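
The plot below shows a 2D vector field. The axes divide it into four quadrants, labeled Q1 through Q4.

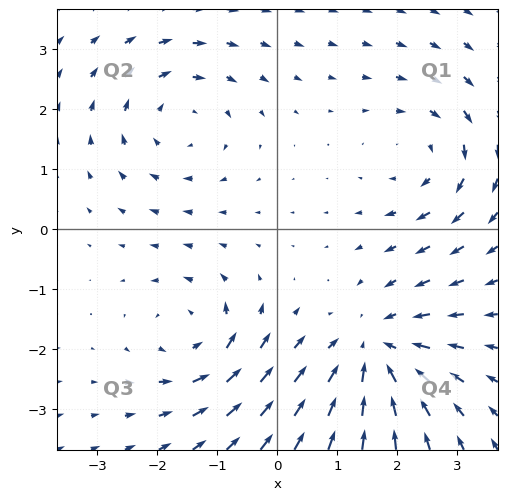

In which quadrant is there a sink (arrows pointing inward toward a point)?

The sink sits at approximately (1.6, -2.0), which lies in quadrant Q4. The divergence there is about -4, negative as expected for a sink.

Q4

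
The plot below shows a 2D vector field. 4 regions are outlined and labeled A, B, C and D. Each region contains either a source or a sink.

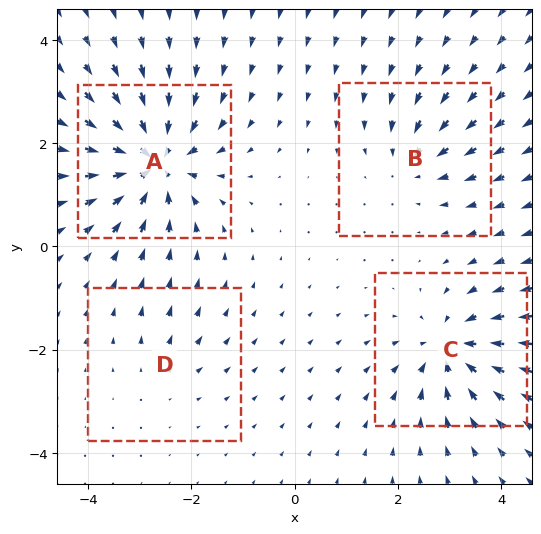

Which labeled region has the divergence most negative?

A

Divergence at each region's feature centre — A: about -8, B: about -4, C: about -6, D: about +2. Region A is most negative.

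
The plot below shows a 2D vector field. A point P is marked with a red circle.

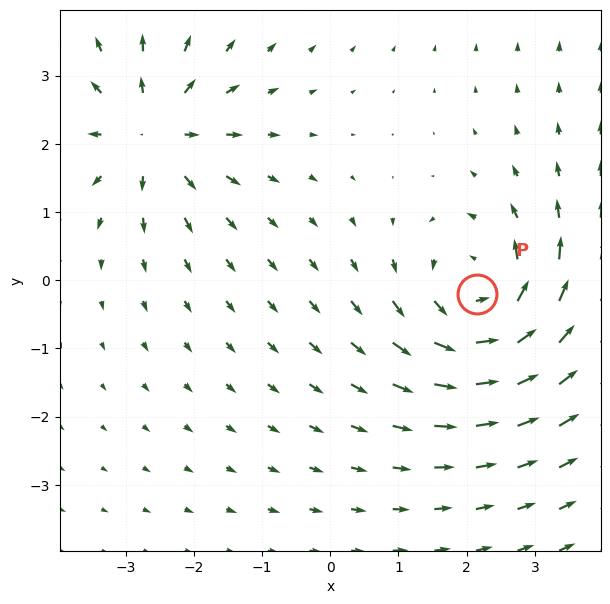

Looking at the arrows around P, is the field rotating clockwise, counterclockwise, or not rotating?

counterclockwise

Near P at (2.2, -0.2) the arrows circulate counterclockwise. The curl (z-component) there is about +4; positive curl means counterclockwise rotation.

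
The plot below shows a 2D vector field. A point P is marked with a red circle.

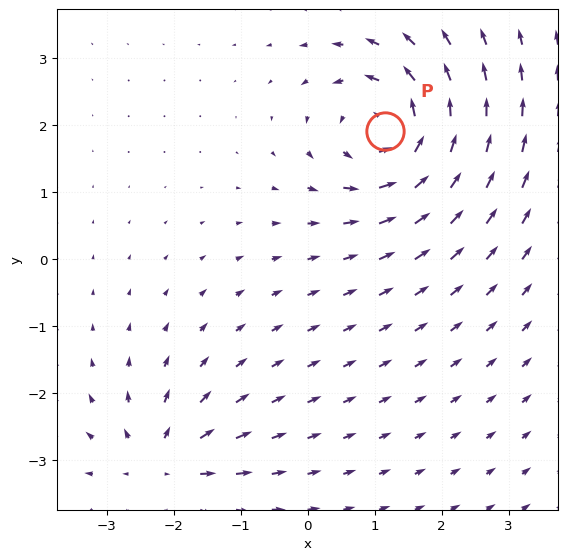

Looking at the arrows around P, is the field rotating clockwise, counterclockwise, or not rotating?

Near P at (1.2, 1.9) the arrows circulate counterclockwise. The curl (z-component) there is about +6; positive curl means counterclockwise rotation.

counterclockwise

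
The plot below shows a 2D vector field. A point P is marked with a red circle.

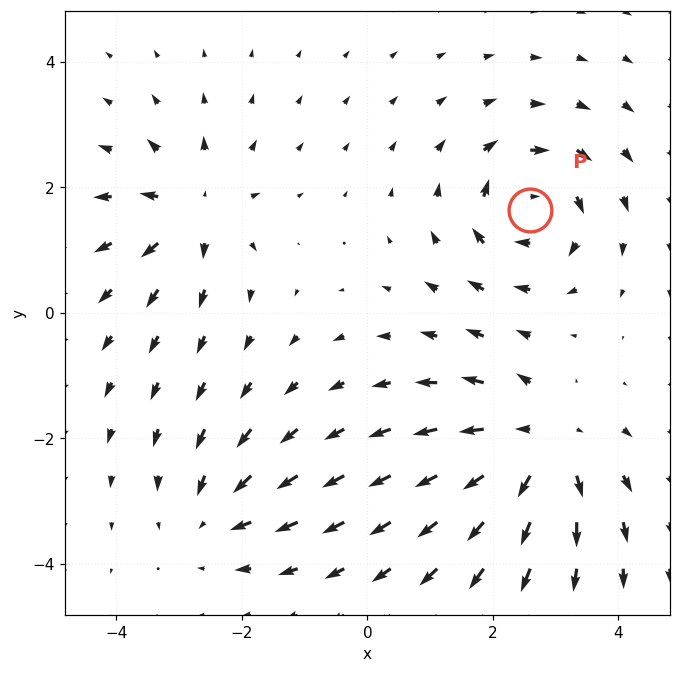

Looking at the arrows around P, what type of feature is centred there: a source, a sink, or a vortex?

vortex

At P (2.6, 1.6) the arrows circulate clockwise. Divergence ≈0, curl about -6 — near-zero divergence with nonzero curl is a vortex.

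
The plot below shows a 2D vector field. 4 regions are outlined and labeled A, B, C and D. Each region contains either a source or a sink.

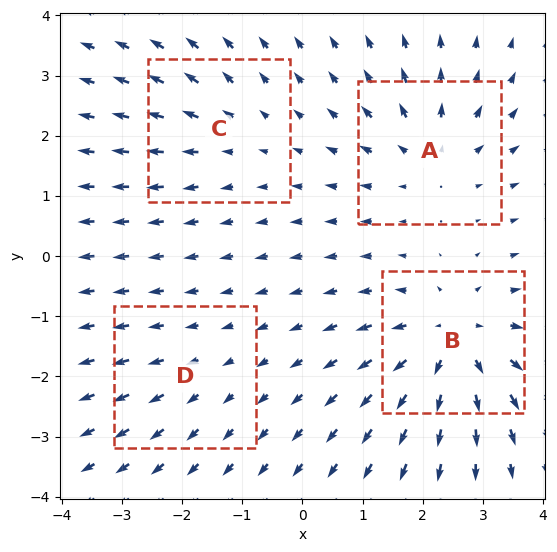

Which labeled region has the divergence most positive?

Divergence at each region's feature centre — A: about +5, B: about +7, C: about +3, D: about +2. Region B is most positive.

B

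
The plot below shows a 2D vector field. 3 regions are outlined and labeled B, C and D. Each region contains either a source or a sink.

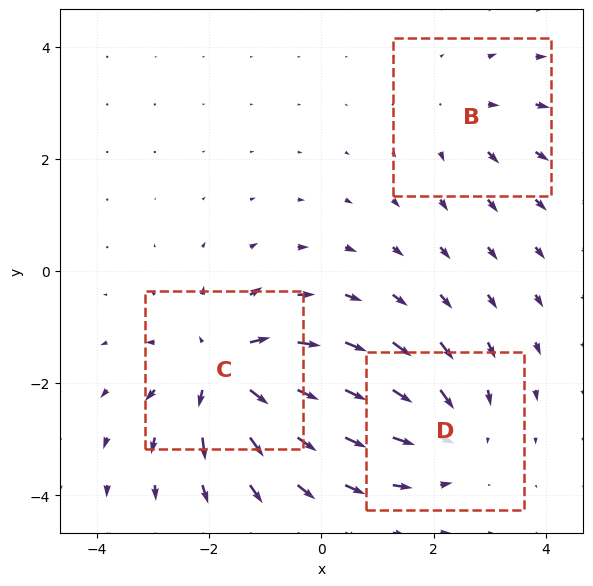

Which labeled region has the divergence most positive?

C

Divergence at each region's feature centre — B: about +2, C: about +6, D: about -4. Region C is most positive.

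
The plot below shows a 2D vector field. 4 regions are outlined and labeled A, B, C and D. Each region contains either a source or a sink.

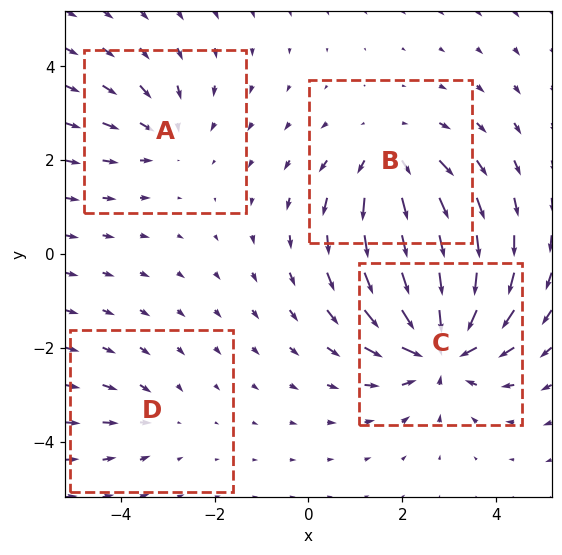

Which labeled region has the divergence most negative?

Divergence at each region's feature centre — A: about -3, B: about +4, C: about -6, D: about -2. Region C is most negative.

C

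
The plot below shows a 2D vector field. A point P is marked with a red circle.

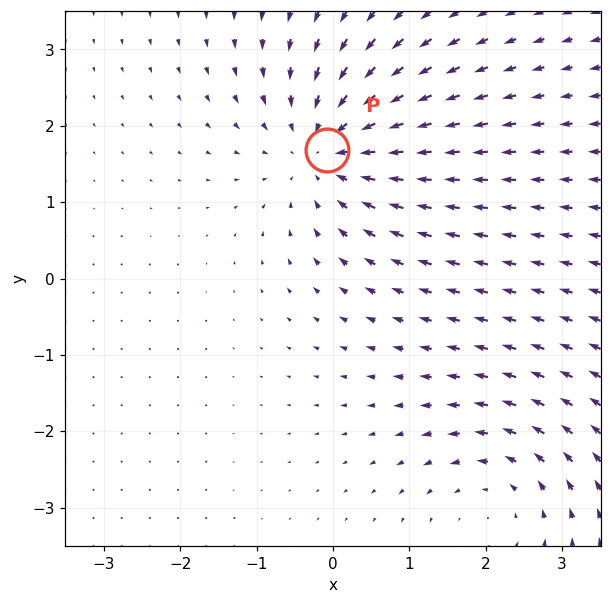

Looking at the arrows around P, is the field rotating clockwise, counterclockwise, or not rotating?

not rotating

Near P at (-0.1, 1.7) the arrows show no circulation. The curl there is ≈0.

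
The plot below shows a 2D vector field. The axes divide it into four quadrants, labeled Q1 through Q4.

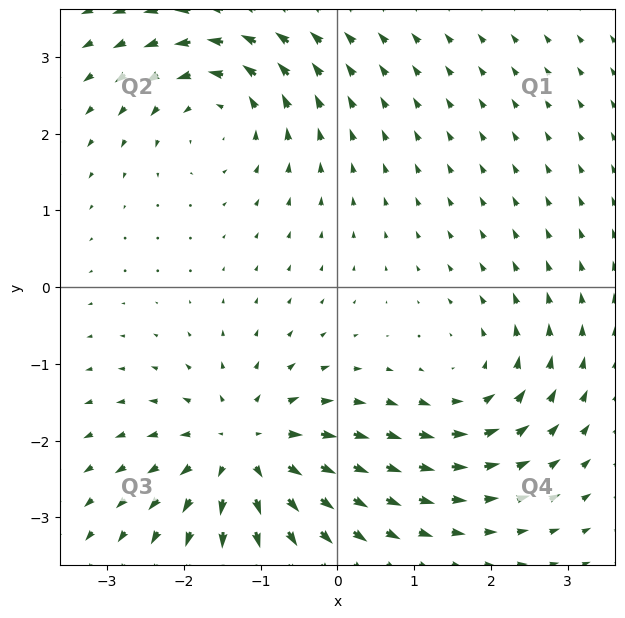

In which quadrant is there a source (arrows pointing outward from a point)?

The source sits at approximately (-1.2, -2.1), which lies in quadrant Q3. The divergence there is about +5, positive as expected for a source.

Q3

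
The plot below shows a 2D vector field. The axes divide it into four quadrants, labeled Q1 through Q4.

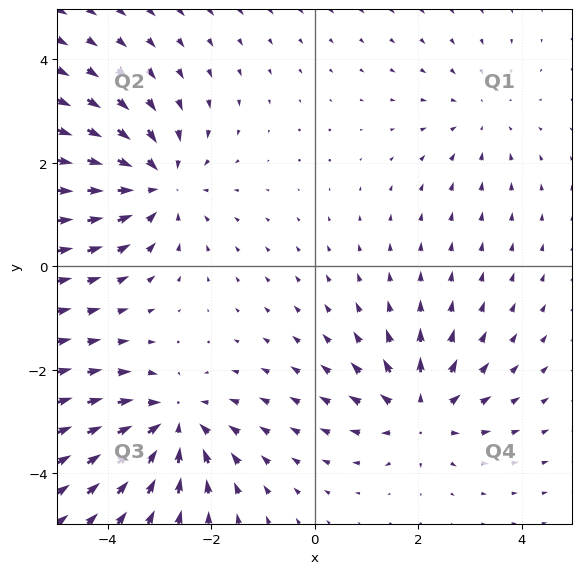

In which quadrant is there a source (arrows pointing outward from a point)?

Q4

The source sits at approximately (2.0, -2.8), which lies in quadrant Q4. The divergence there is about +5, positive as expected for a source.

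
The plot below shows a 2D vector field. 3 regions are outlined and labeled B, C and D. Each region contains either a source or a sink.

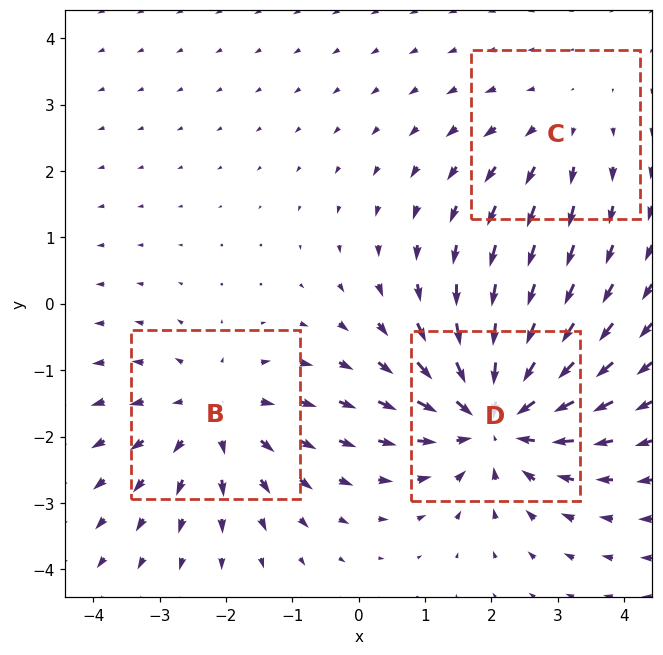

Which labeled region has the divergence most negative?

Divergence at each region's feature centre — B: about +3, C: about +2, D: about -5. Region D is most negative.

D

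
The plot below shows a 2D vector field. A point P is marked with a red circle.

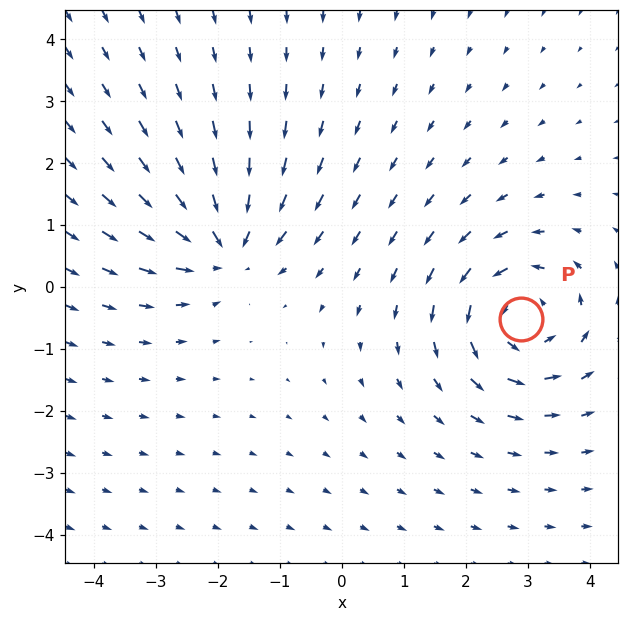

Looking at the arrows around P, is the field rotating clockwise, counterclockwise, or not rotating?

Near P at (2.9, -0.5) the arrows circulate counterclockwise. The curl (z-component) there is about +5; positive curl means counterclockwise rotation.

counterclockwise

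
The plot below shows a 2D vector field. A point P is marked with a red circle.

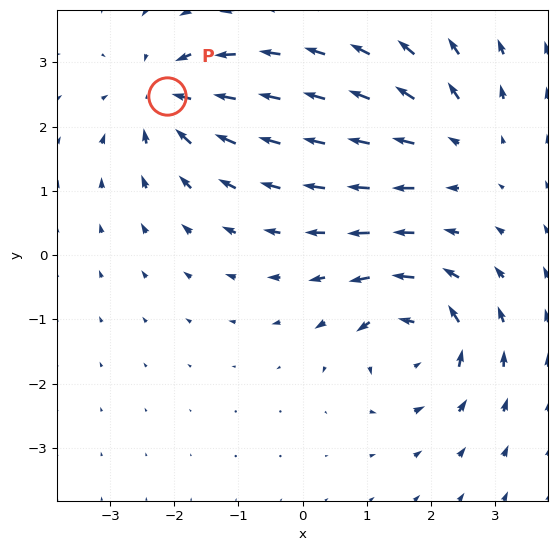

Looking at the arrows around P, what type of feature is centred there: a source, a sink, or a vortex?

At P (-2.1, 2.5) the arrows converge inward. Divergence about -5, curl ≈0 — negative divergence with near-zero curl is a sink.

sink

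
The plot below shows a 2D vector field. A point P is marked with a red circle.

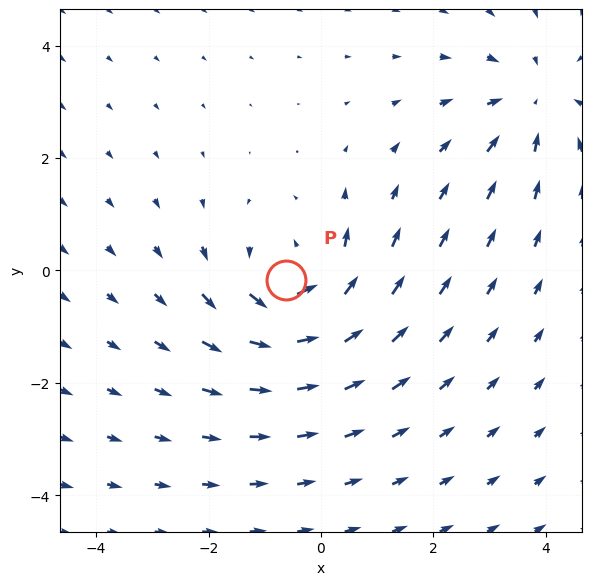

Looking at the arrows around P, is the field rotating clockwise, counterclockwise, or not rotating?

Near P at (-0.6, -0.2) the arrows circulate counterclockwise. The curl (z-component) there is about +3; positive curl means counterclockwise rotation.

counterclockwise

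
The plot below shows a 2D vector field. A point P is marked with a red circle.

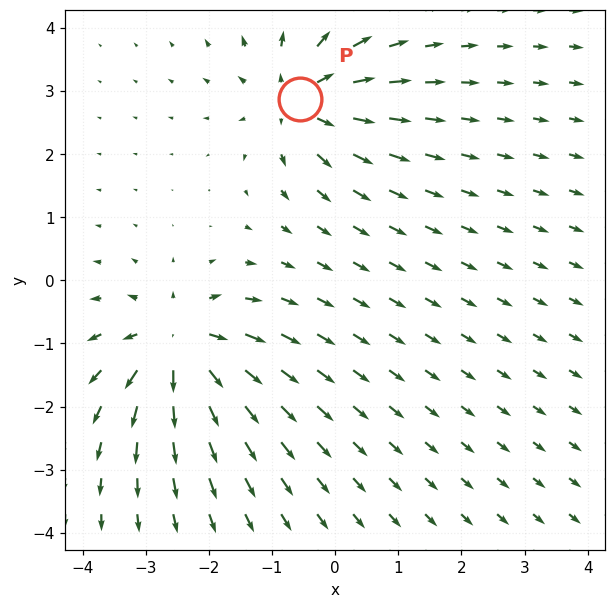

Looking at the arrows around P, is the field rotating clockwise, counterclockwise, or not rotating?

Near P at (-0.6, 2.9) the arrows show no circulation. The curl there is ≈0.

not rotating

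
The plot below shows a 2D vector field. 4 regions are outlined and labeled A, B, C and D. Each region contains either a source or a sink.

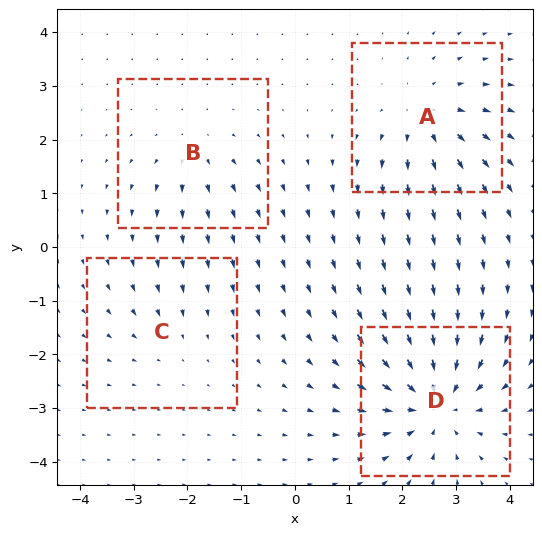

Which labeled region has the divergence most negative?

Divergence at each region's feature centre — A: about +5, B: about +3, C: about -2, D: about -7. Region D is most negative.

D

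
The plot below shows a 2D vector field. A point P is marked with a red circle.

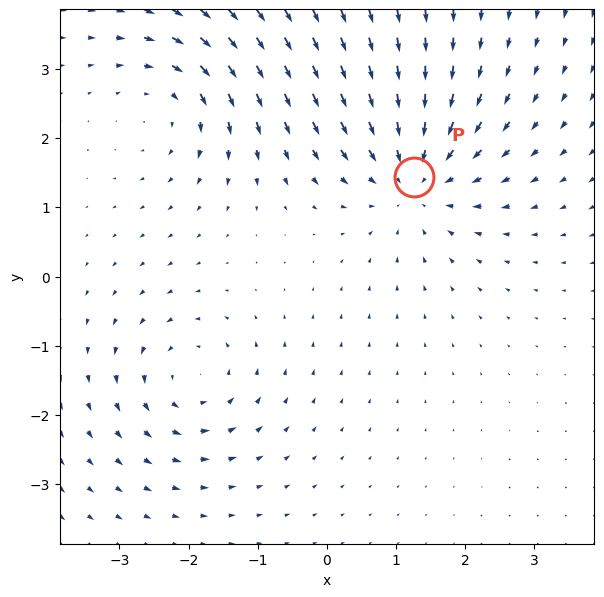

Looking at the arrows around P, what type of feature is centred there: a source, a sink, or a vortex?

sink

At P (1.3, 1.4) the arrows converge inward. Divergence about -4, curl ≈0 — negative divergence with near-zero curl is a sink.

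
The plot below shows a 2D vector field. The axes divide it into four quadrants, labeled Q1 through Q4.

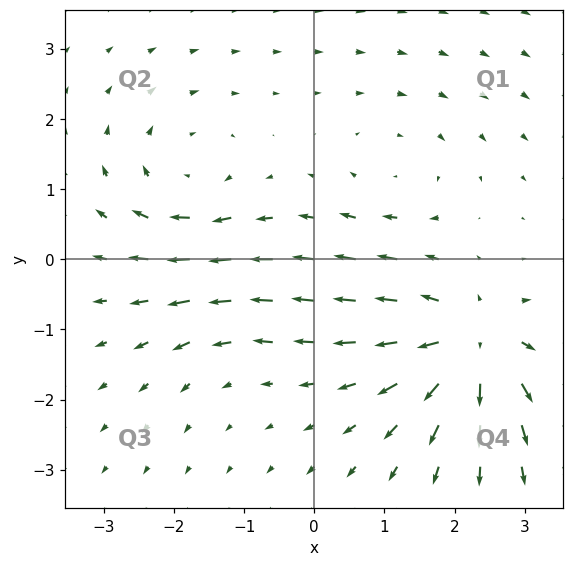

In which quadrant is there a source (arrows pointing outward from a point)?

Q4

The source sits at approximately (2.3, -1.2), which lies in quadrant Q4. The divergence there is about +7, positive as expected for a source.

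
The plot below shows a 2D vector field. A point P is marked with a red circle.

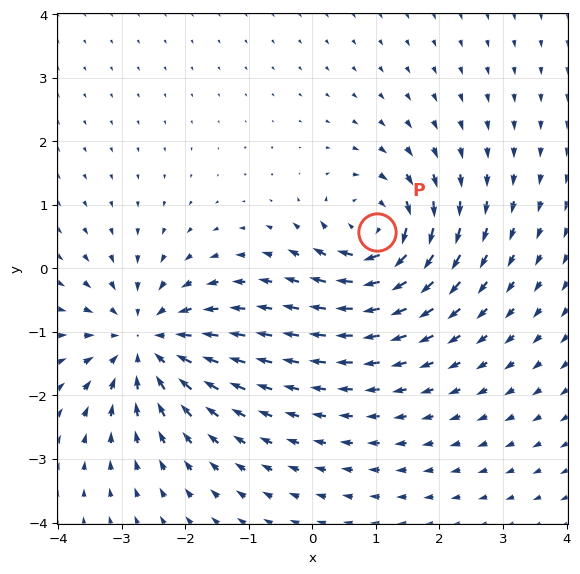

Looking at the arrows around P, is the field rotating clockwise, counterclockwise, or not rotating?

clockwise

Near P at (1.0, 0.6) the arrows circulate clockwise. The curl (z-component) there is about -6; negative curl means clockwise rotation.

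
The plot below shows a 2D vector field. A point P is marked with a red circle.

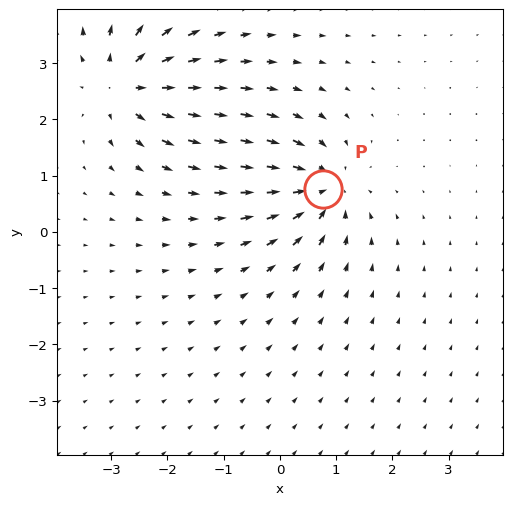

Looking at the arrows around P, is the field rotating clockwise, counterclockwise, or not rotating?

Near P at (0.8, 0.8) the arrows show no circulation. The curl there is ≈0.

not rotating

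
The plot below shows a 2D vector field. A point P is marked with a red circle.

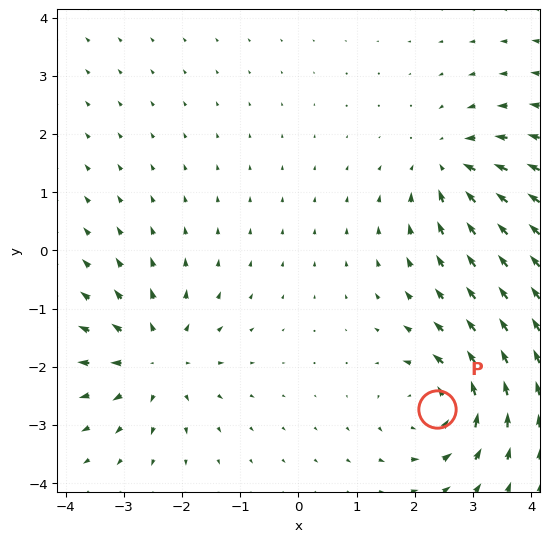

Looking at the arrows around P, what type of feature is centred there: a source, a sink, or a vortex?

At P (2.4, -2.7) the arrows circulate counterclockwise. Divergence ≈0, curl about +5 — near-zero divergence with nonzero curl is a vortex.

vortex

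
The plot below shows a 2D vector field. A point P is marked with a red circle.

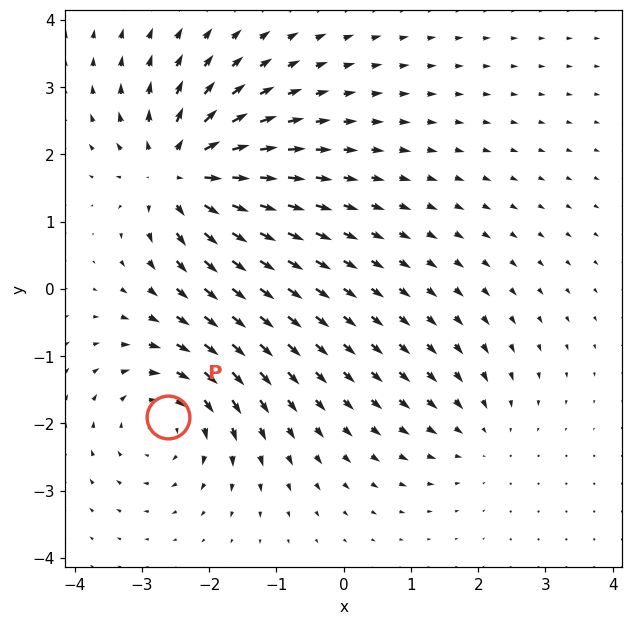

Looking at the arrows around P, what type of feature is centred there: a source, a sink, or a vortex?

At P (-2.6, -1.9) the arrows circulate clockwise. Divergence ≈0, curl about -4 — near-zero divergence with nonzero curl is a vortex.

vortex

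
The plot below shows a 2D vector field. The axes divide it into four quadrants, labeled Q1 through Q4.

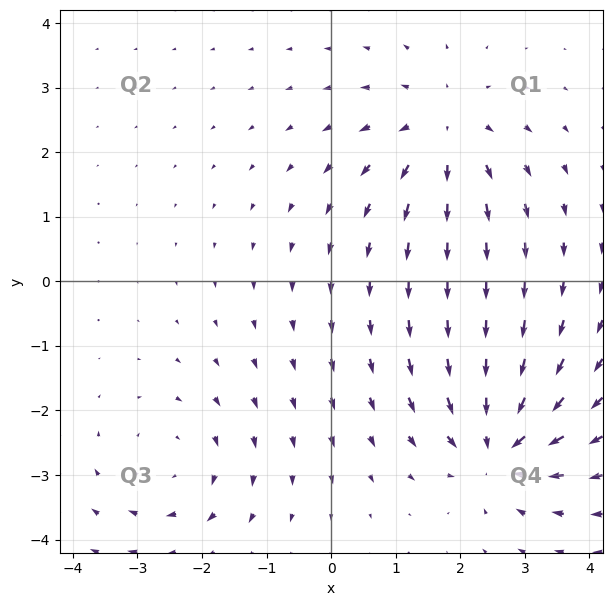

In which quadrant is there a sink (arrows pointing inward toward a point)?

Q4

The sink sits at approximately (2.6, -2.6), which lies in quadrant Q4. The divergence there is about -5, negative as expected for a sink.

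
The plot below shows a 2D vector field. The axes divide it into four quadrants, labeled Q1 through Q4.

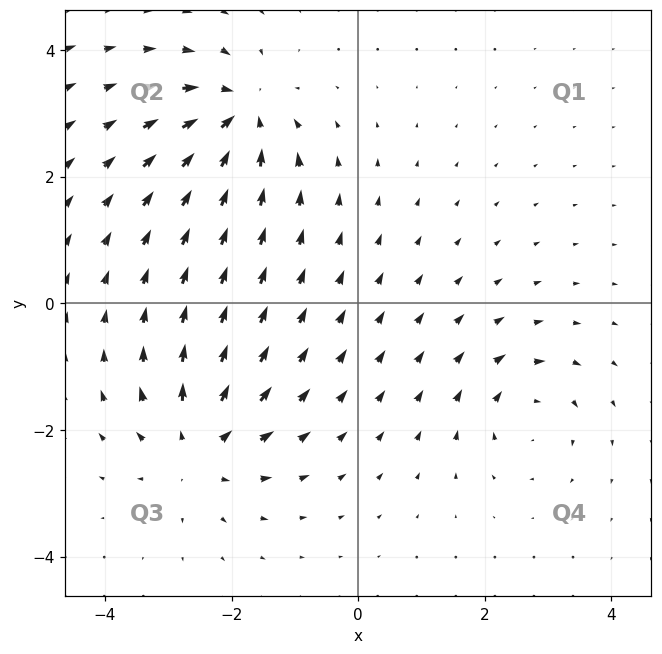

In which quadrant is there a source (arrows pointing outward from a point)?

Q3

The source sits at approximately (-2.5, -2.3), which lies in quadrant Q3. The divergence there is about +4, positive as expected for a source.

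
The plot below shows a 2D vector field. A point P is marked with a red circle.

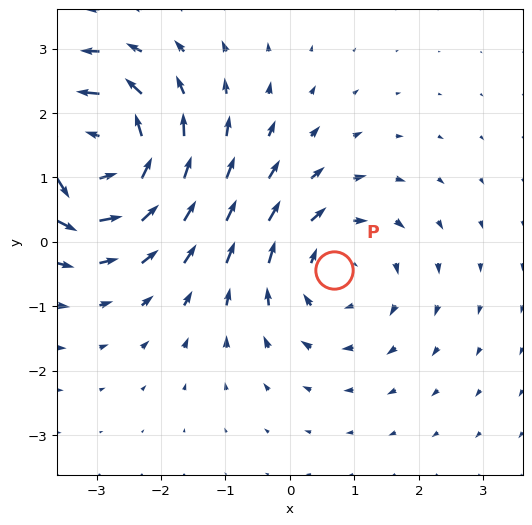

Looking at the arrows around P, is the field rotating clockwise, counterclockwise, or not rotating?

Near P at (0.7, -0.4) the arrows circulate clockwise. The curl (z-component) there is about -3; negative curl means clockwise rotation.

clockwise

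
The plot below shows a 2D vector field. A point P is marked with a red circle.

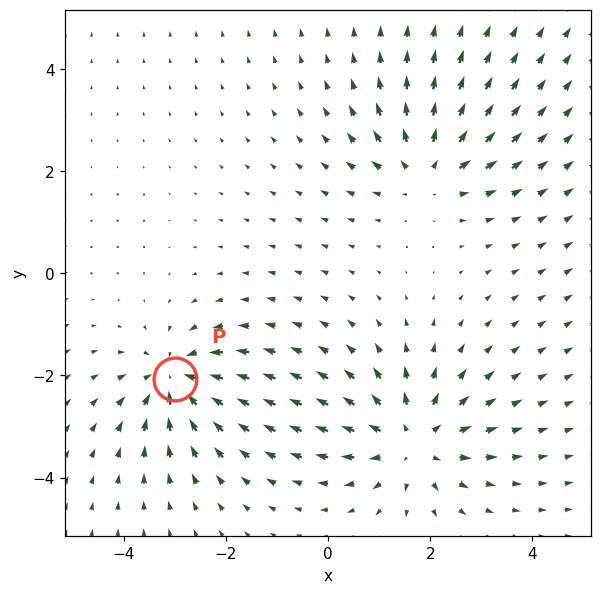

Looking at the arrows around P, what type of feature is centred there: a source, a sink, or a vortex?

sink

At P (-3.0, -2.1) the arrows converge inward. Divergence about -5, curl ≈0 — negative divergence with near-zero curl is a sink.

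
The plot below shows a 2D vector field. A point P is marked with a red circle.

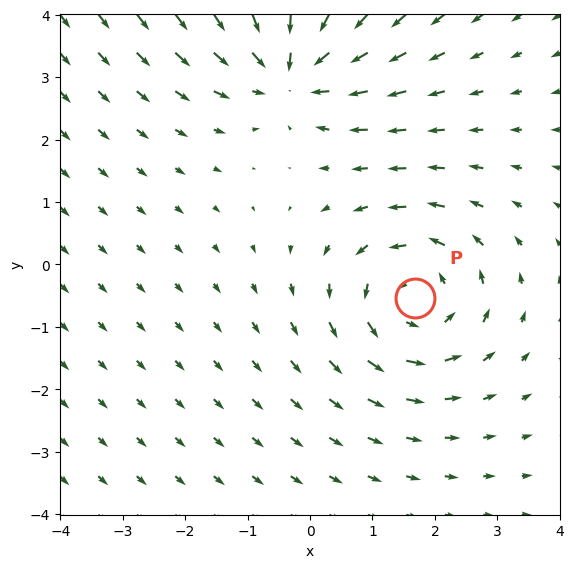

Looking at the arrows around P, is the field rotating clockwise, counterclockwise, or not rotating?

Near P at (1.7, -0.5) the arrows circulate counterclockwise. The curl (z-component) there is about +4; positive curl means counterclockwise rotation.

counterclockwise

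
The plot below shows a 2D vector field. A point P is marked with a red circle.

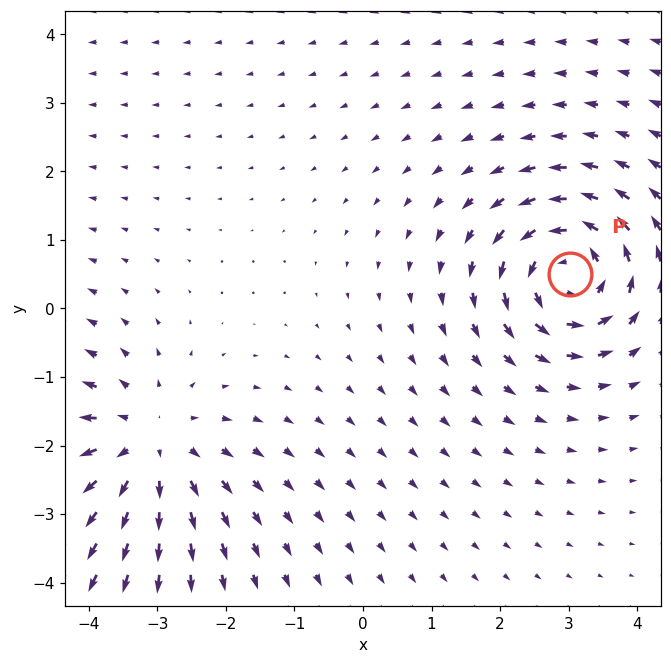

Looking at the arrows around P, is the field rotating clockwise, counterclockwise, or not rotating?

Near P at (3.0, 0.5) the arrows circulate counterclockwise. The curl (z-component) there is about +3; positive curl means counterclockwise rotation.

counterclockwise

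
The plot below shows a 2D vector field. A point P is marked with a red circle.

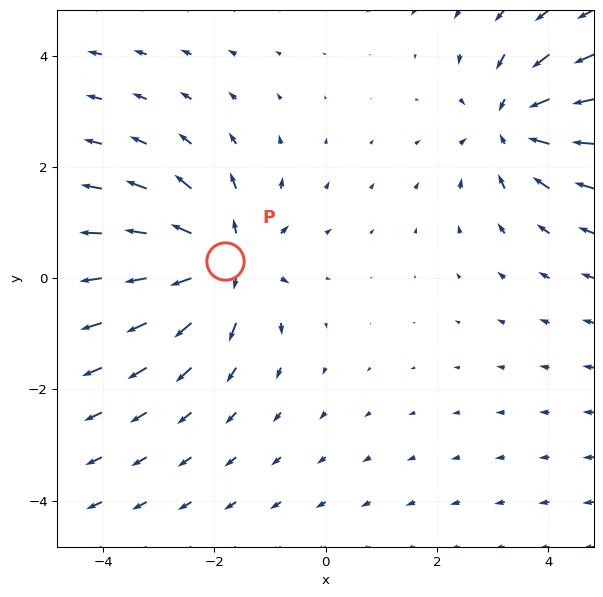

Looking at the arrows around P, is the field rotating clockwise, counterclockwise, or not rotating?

Near P at (-1.8, 0.3) the arrows show no circulation. The curl there is ≈0.

not rotating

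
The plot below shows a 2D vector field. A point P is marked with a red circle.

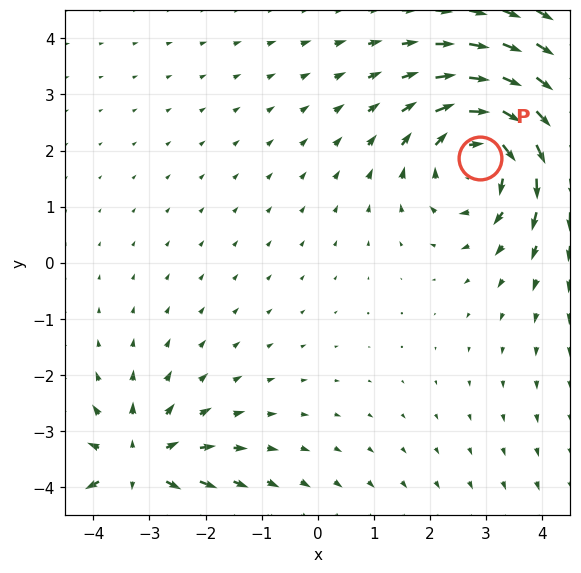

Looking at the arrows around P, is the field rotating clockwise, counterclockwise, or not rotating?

clockwise

Near P at (2.9, 1.9) the arrows circulate clockwise. The curl (z-component) there is about -4; negative curl means clockwise rotation.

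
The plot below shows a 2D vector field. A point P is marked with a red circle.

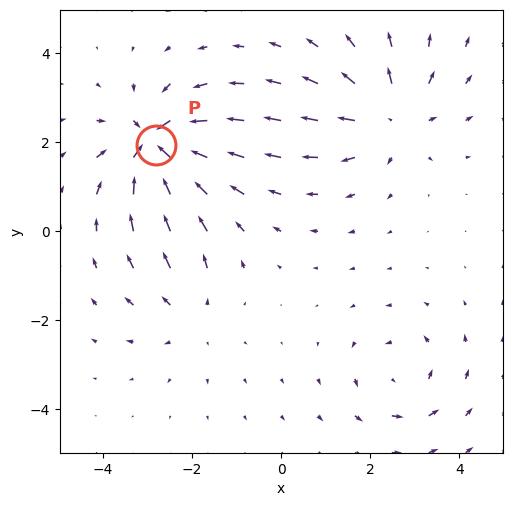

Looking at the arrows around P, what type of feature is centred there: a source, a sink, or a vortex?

sink

At P (-2.8, 1.9) the arrows converge inward. Divergence about -7, curl ≈0 — negative divergence with near-zero curl is a sink.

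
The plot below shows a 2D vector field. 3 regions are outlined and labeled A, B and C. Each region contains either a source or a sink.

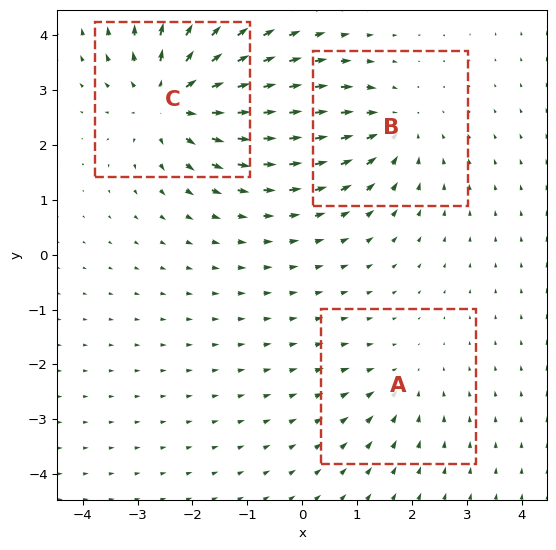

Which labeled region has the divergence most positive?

C

Divergence at each region's feature centre — A: about -2, B: about -3, C: about +5. Region C is most positive.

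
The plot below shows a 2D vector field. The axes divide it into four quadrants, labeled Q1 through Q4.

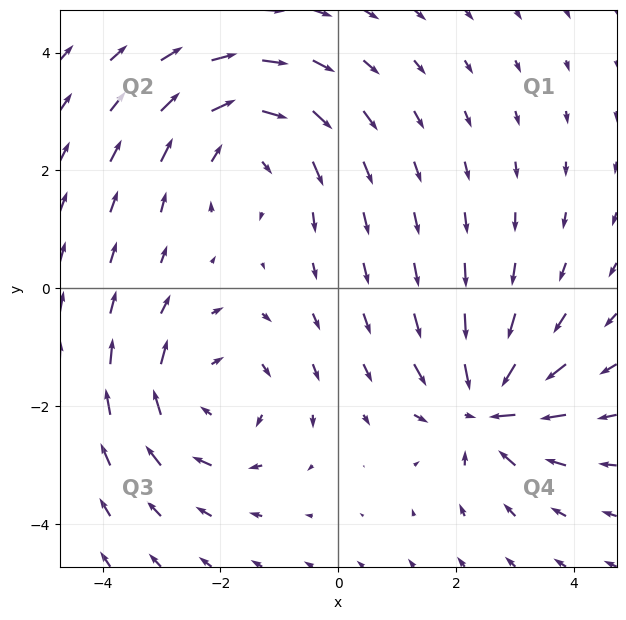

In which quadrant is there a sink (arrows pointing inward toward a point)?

Q4

The sink sits at approximately (2.5, -2.0), which lies in quadrant Q4. The divergence there is about -6, negative as expected for a sink.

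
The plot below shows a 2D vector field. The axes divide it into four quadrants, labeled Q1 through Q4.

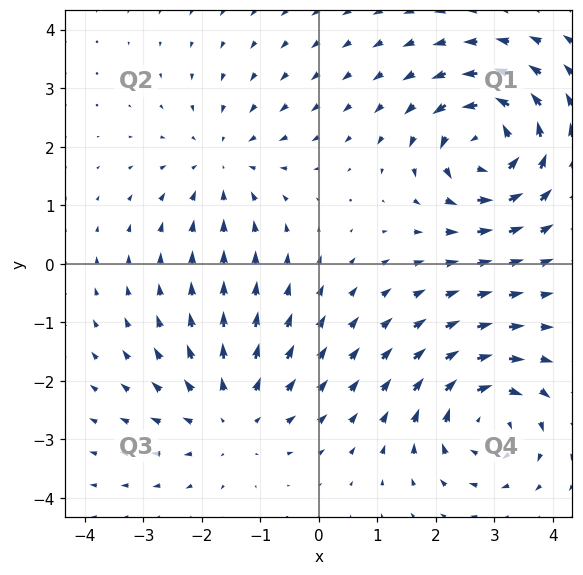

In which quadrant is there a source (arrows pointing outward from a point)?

The source sits at approximately (-1.5, -2.6), which lies in quadrant Q3. The divergence there is about +3, positive as expected for a source.

Q3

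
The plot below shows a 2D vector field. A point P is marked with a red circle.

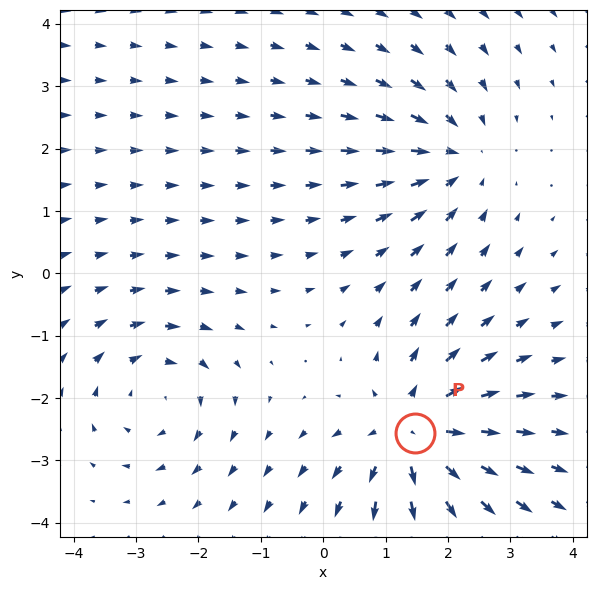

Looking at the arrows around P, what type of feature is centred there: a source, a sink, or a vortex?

source

At P (1.5, -2.6) the arrows spread outward. Divergence about +5, curl ≈0 — positive divergence with near-zero curl is a source.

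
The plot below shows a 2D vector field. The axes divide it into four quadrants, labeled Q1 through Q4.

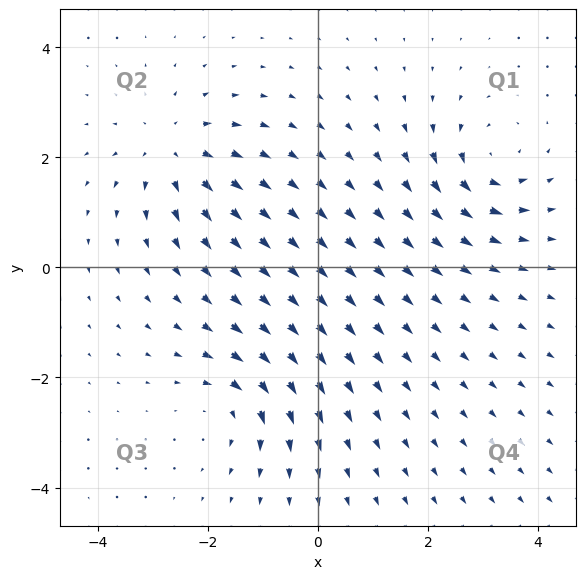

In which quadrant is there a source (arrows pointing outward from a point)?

The source sits at approximately (-2.6, 2.1), which lies in quadrant Q2. The divergence there is about +4, positive as expected for a source.

Q2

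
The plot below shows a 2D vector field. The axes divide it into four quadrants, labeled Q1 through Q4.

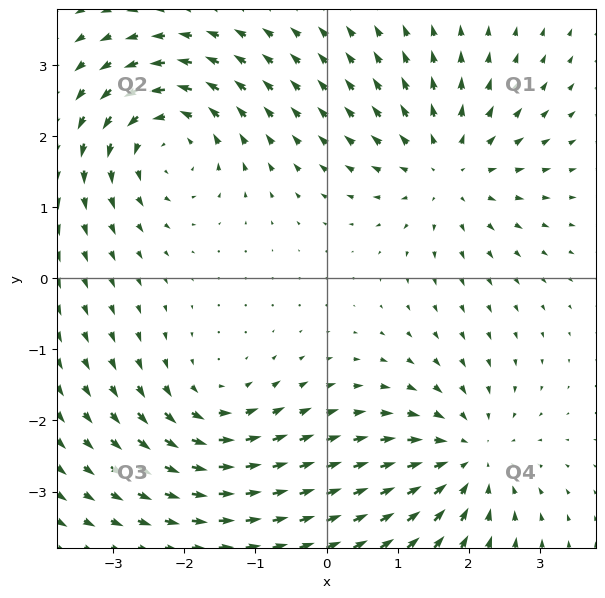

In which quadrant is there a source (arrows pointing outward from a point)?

Q1

The source sits at approximately (1.7, 1.5), which lies in quadrant Q1. The divergence there is about +5, positive as expected for a source.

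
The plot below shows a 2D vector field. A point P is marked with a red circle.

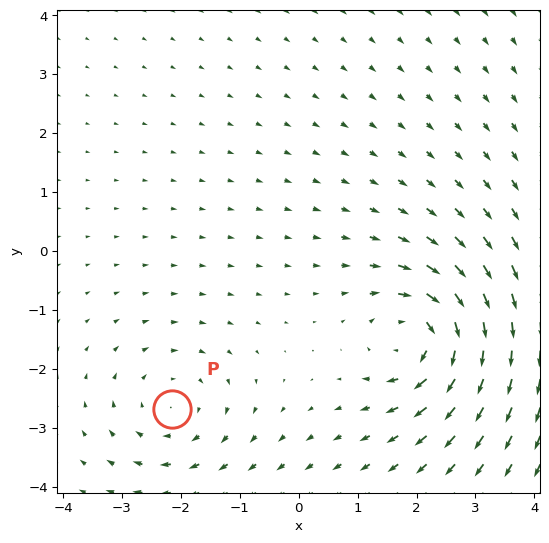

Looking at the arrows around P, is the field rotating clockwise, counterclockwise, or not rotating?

clockwise

Near P at (-2.1, -2.7) the arrows circulate clockwise. The curl (z-component) there is about -3; negative curl means clockwise rotation.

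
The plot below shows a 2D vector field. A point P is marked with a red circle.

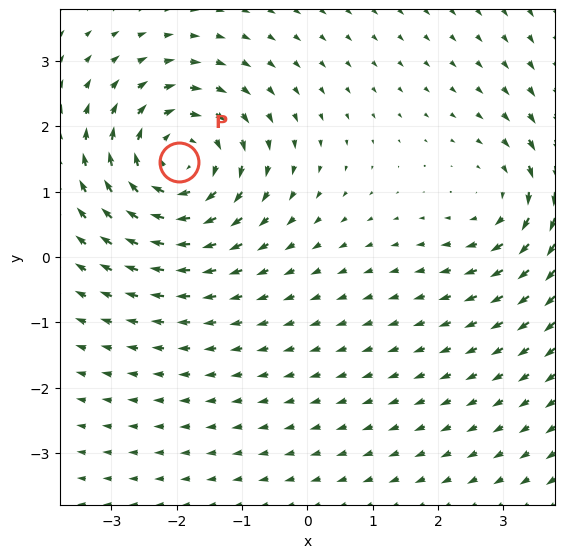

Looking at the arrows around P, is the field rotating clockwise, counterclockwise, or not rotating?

clockwise

Near P at (-2.0, 1.5) the arrows circulate clockwise. The curl (z-component) there is about -4; negative curl means clockwise rotation.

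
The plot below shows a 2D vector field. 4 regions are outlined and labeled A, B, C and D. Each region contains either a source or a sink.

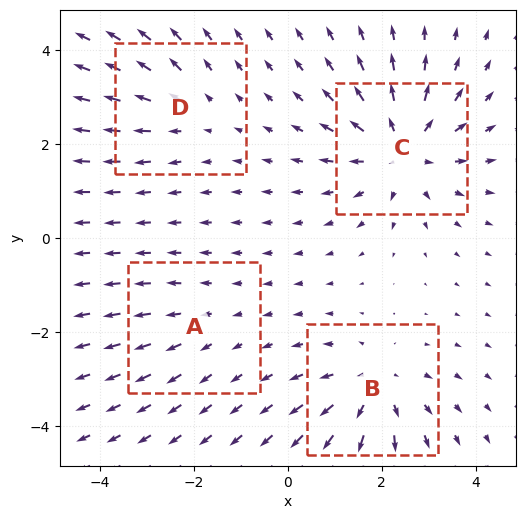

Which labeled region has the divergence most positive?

Divergence at each region's feature centre — A: about +2, B: about +5, C: about +6, D: about +3. Region C is most positive.

C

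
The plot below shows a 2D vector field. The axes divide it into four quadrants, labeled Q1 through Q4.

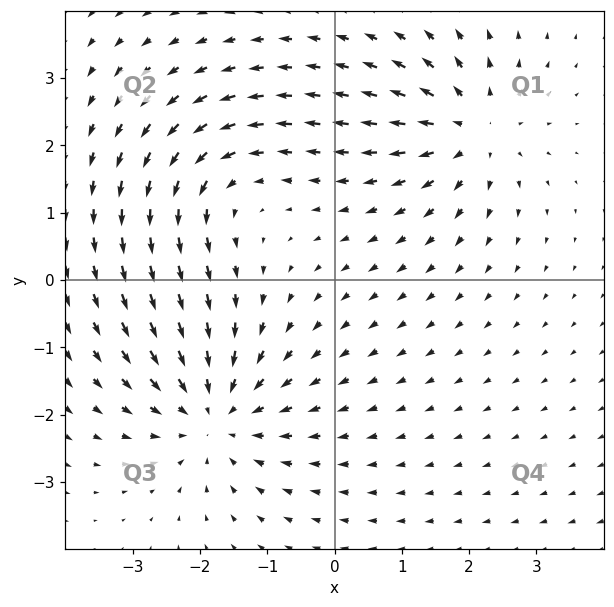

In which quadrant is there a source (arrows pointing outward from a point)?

Q1

The source sits at approximately (2.0, 2.2), which lies in quadrant Q1. The divergence there is about +3, positive as expected for a source.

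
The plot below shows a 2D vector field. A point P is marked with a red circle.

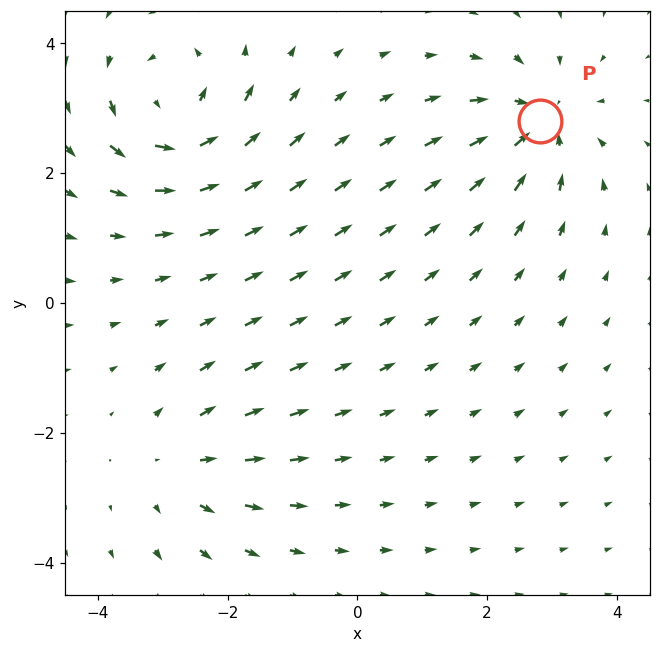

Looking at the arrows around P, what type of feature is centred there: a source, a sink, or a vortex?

sink

At P (2.8, 2.8) the arrows converge inward. Divergence about -5, curl ≈0 — negative divergence with near-zero curl is a sink.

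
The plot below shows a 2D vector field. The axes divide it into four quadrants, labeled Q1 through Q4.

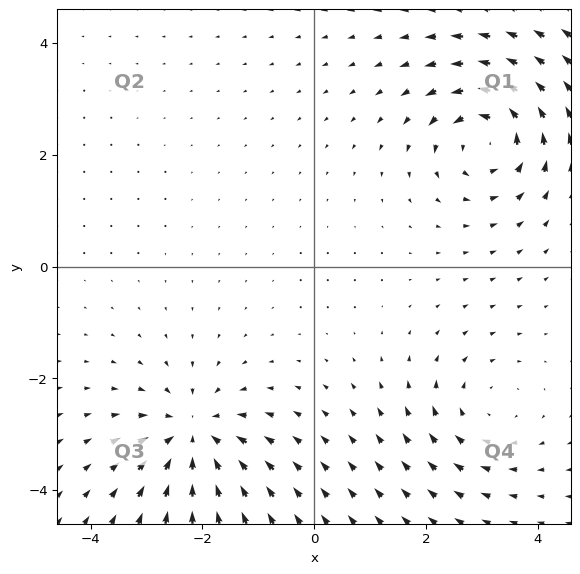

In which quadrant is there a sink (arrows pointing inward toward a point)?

Q3

The sink sits at approximately (-2.2, -3.0), which lies in quadrant Q3. The divergence there is about -5, negative as expected for a sink.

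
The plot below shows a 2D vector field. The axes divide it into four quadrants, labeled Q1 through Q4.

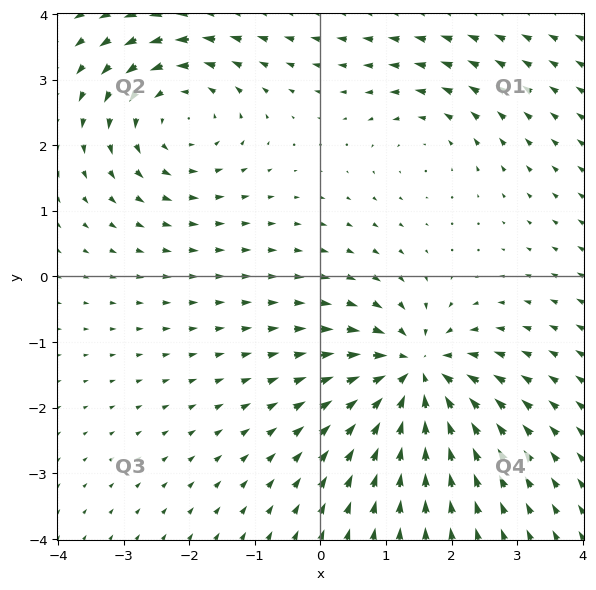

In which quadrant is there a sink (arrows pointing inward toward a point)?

Q4

The sink sits at approximately (1.5, -1.5), which lies in quadrant Q4. The divergence there is about -6, negative as expected for a sink.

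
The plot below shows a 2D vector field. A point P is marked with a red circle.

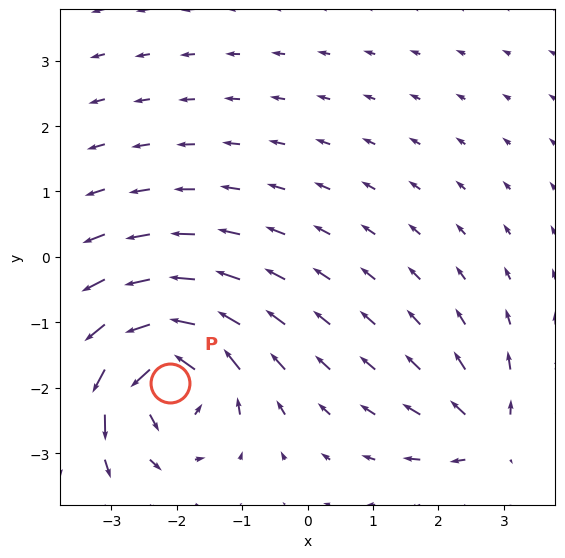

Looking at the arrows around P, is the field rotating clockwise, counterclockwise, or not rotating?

Near P at (-2.1, -1.9) the arrows circulate counterclockwise. The curl (z-component) there is about +6; positive curl means counterclockwise rotation.

counterclockwise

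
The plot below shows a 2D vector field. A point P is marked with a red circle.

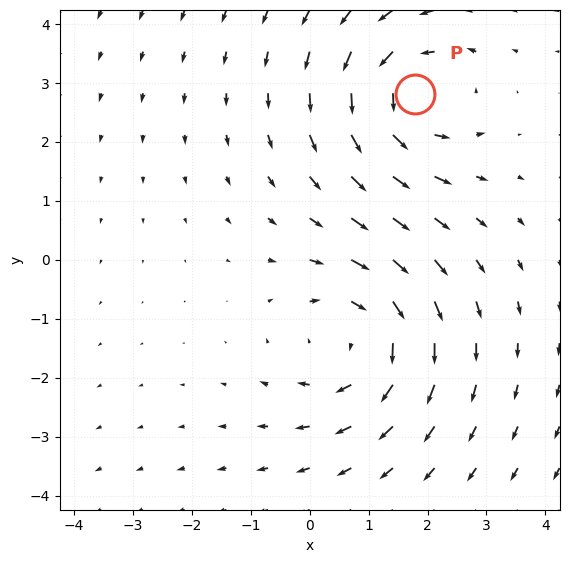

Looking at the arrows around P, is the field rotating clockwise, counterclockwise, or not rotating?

counterclockwise

Near P at (1.8, 2.8) the arrows circulate counterclockwise. The curl (z-component) there is about +4; positive curl means counterclockwise rotation.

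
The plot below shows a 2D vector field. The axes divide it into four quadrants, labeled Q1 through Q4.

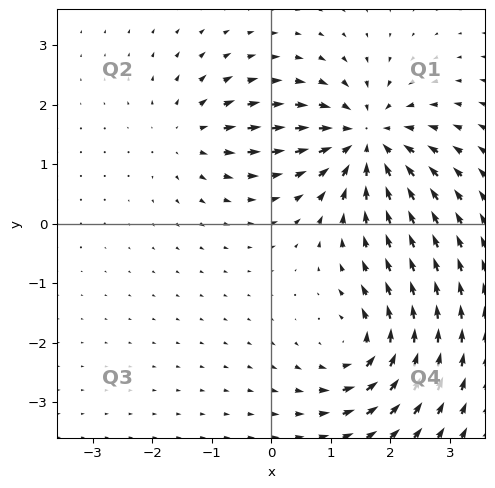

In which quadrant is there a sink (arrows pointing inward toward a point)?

The sink sits at approximately (1.6, 1.4), which lies in quadrant Q1. The divergence there is about -5, negative as expected for a sink.

Q1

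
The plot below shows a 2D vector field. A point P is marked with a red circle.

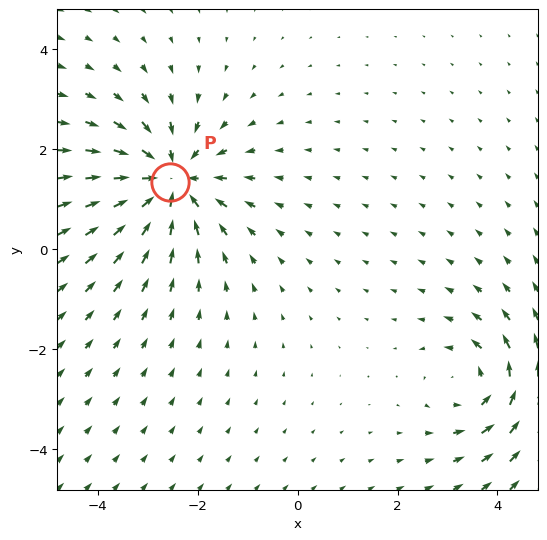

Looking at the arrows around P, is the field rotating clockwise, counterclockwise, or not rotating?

not rotating

Near P at (-2.6, 1.3) the arrows show no circulation. The curl there is ≈0.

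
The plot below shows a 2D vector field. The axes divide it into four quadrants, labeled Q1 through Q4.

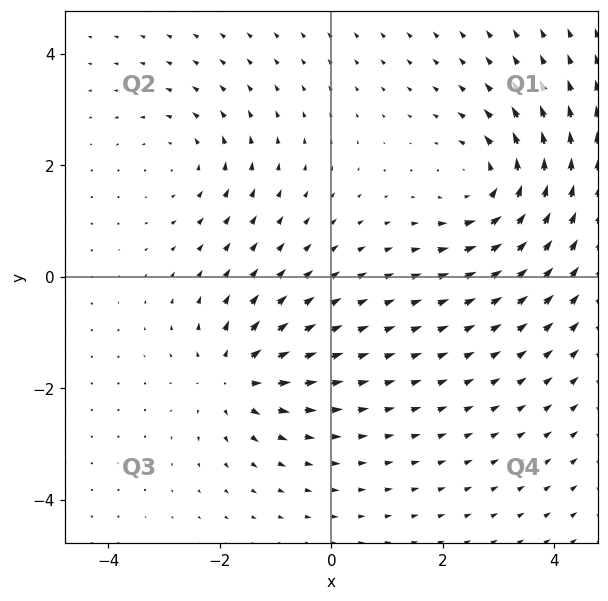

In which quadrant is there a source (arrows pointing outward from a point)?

Q3

The source sits at approximately (-1.7, -1.8), which lies in quadrant Q3. The divergence there is about +4, positive as expected for a source.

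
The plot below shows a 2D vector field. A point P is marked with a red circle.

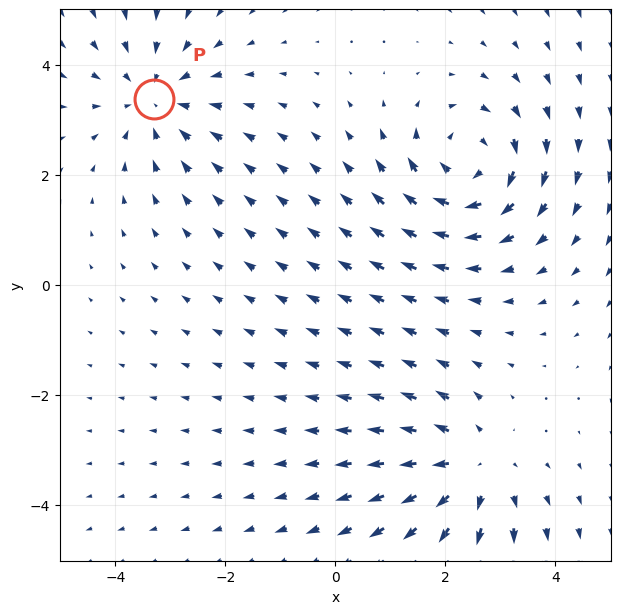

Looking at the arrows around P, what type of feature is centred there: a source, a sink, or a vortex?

At P (-3.3, 3.4) the arrows converge inward. Divergence about -3, curl ≈0 — negative divergence with near-zero curl is a sink.

sink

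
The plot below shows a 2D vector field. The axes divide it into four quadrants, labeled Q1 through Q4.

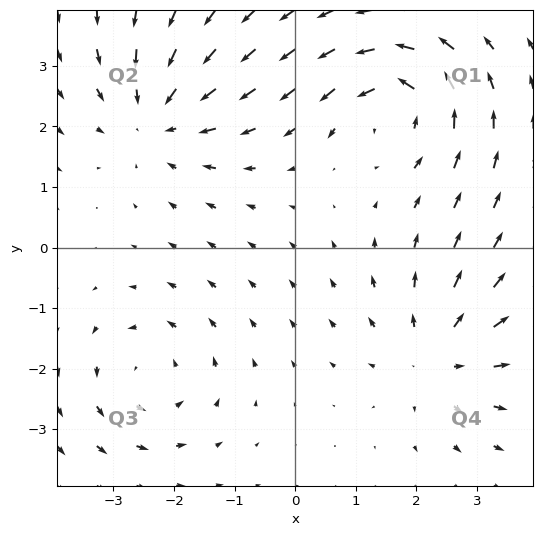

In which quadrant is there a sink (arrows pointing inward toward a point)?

Q2

The sink sits at approximately (-2.3, 2.2), which lies in quadrant Q2. The divergence there is about -4, negative as expected for a sink.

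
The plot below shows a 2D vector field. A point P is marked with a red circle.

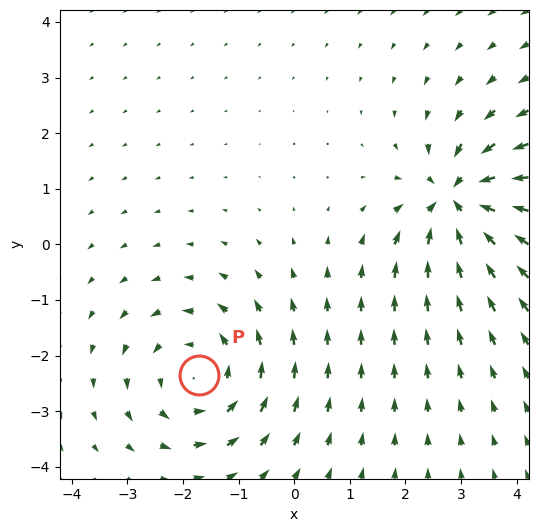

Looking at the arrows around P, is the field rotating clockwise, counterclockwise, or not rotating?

counterclockwise

Near P at (-1.7, -2.4) the arrows circulate counterclockwise. The curl (z-component) there is about +3; positive curl means counterclockwise rotation.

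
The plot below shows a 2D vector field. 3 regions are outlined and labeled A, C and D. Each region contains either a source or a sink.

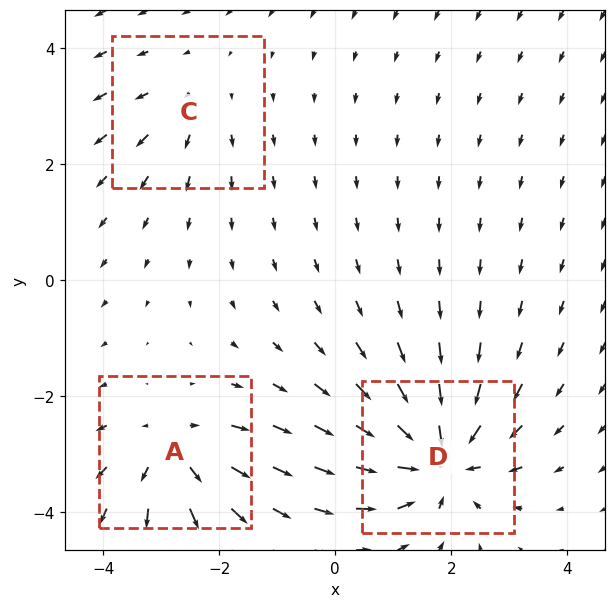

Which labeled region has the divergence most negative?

Divergence at each region's feature centre — A: about +4, C: about +2, D: about -6. Region D is most negative.

D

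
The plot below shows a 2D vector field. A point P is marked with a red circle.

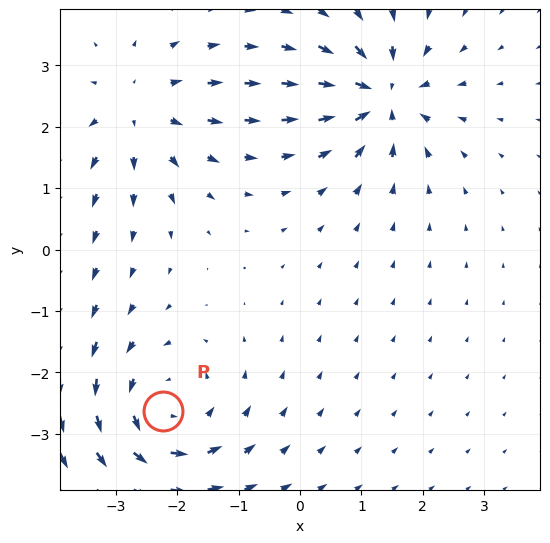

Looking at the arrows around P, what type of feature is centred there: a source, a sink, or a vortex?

vortex

At P (-2.2, -2.6) the arrows circulate counterclockwise. Divergence ≈0, curl about +4 — near-zero divergence with nonzero curl is a vortex.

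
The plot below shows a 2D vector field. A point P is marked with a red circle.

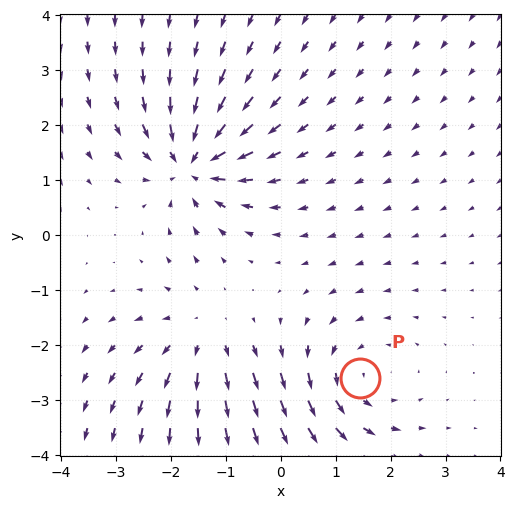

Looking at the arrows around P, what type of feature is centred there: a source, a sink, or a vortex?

vortex

At P (1.4, -2.6) the arrows circulate counterclockwise. Divergence ≈0, curl about +3 — near-zero divergence with nonzero curl is a vortex.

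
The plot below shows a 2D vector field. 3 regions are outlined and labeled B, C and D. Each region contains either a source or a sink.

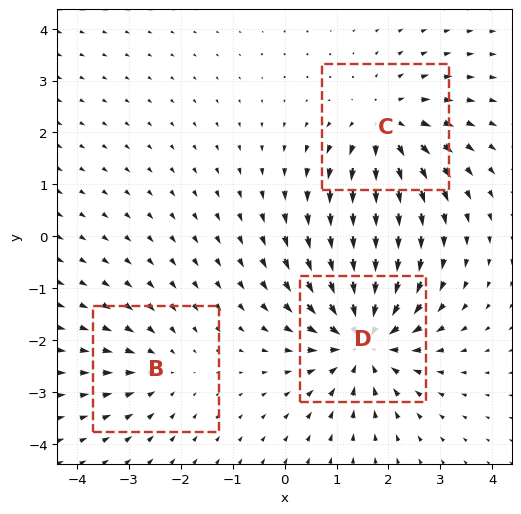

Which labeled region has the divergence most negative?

Divergence at each region's feature centre — B: about -2, C: about +3, D: about -5. Region D is most negative.

D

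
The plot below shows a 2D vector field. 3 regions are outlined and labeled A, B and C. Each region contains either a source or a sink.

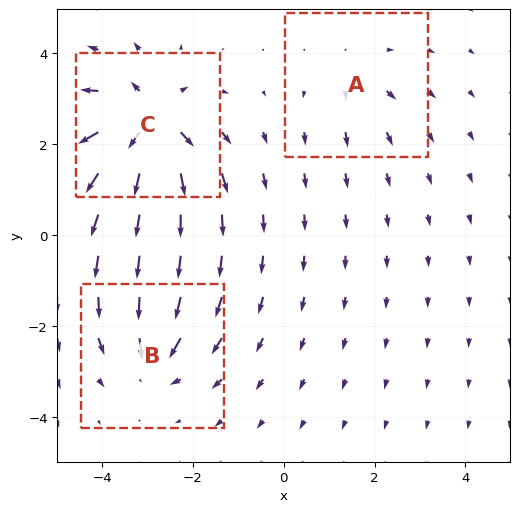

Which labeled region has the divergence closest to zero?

A

Divergence at each region's feature centre — A: about +2, B: about -4, C: about +6. Region A is closest to zero.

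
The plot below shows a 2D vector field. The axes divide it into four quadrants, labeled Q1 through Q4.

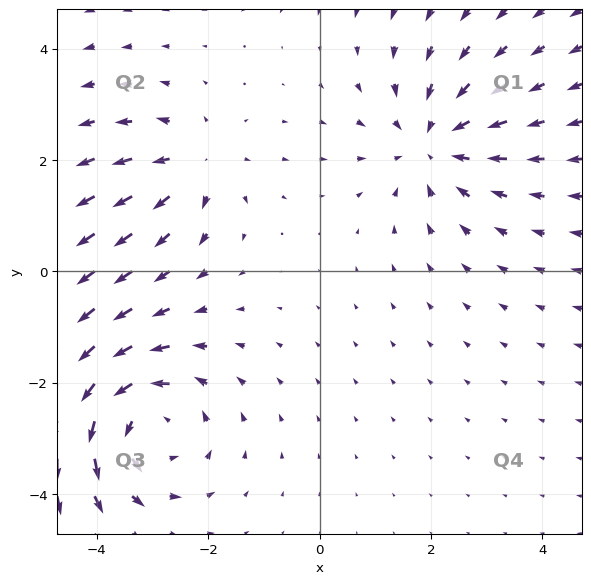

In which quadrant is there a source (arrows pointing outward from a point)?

Q2

The source sits at approximately (-2.2, 1.9), which lies in quadrant Q2. The divergence there is about +3, positive as expected for a source.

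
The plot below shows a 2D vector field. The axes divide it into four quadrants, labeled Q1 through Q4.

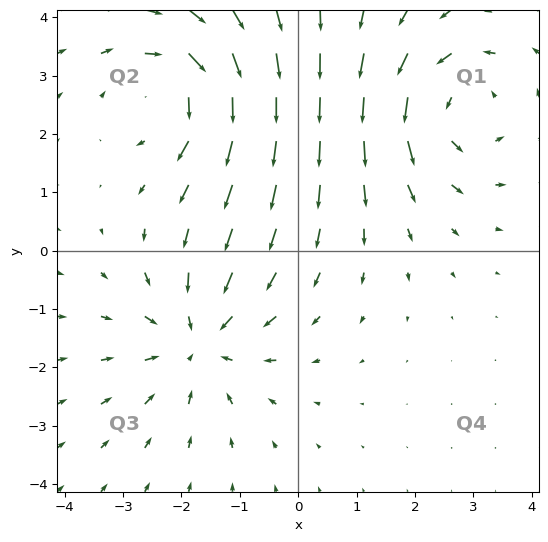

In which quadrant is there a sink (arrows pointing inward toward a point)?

Q3

The sink sits at approximately (-1.7, -1.5), which lies in quadrant Q3. The divergence there is about -4, negative as expected for a sink.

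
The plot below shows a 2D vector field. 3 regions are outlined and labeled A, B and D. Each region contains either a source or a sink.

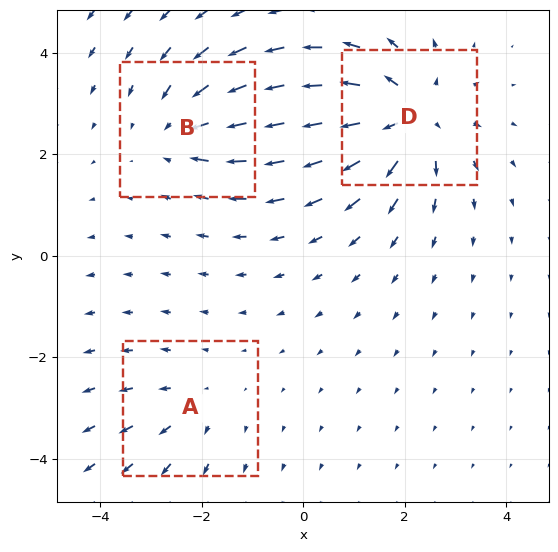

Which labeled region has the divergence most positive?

D

Divergence at each region's feature centre — A: about +2, B: about -3, D: about +4. Region D is most positive.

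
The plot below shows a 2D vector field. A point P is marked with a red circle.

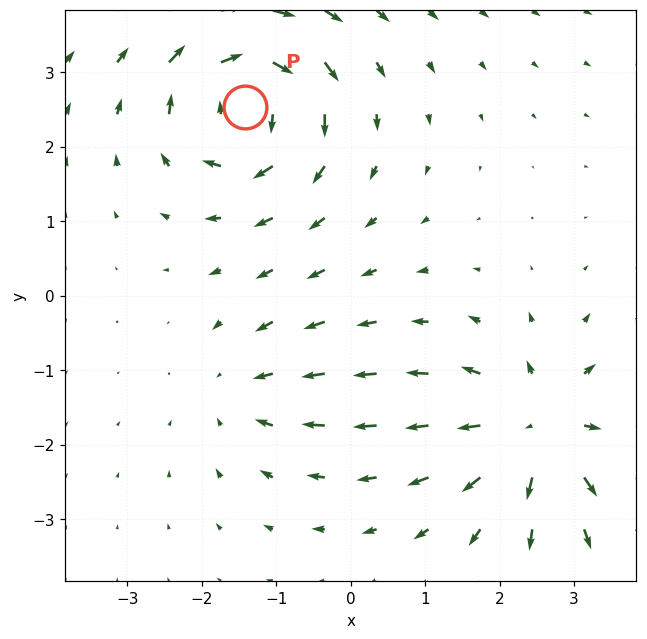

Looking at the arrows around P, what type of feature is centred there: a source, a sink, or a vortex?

At P (-1.4, 2.5) the arrows circulate clockwise. Divergence ≈0, curl about -7 — near-zero divergence with nonzero curl is a vortex.

vortex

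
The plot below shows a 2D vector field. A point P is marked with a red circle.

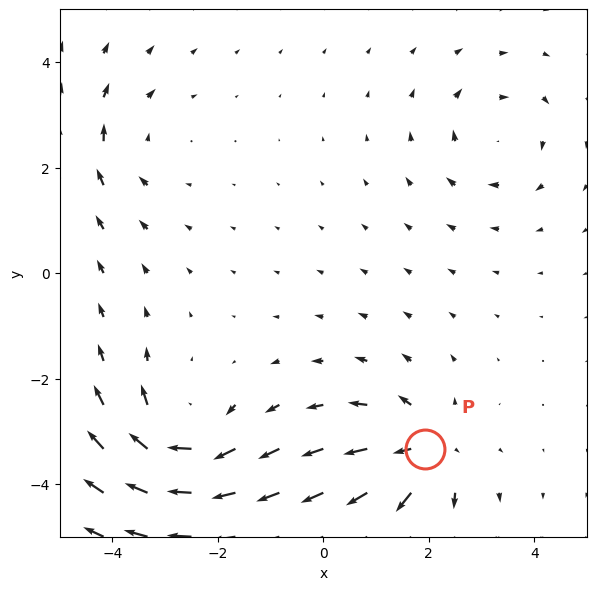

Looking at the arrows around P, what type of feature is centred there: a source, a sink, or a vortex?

source

At P (1.9, -3.3) the arrows spread outward. Divergence about +5, curl ≈0 — positive divergence with near-zero curl is a source.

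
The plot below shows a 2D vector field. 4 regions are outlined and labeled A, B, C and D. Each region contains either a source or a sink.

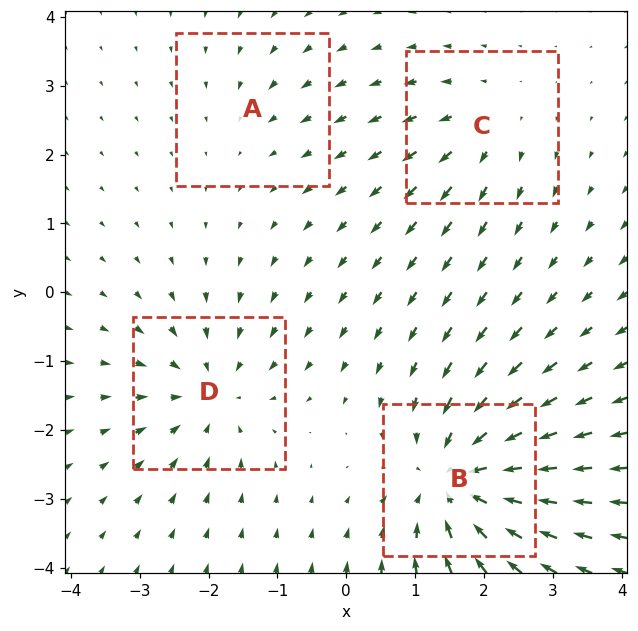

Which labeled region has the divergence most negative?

Divergence at each region's feature centre — A: about -2, B: about -8, C: about +4, D: about -5. Region B is most negative.

B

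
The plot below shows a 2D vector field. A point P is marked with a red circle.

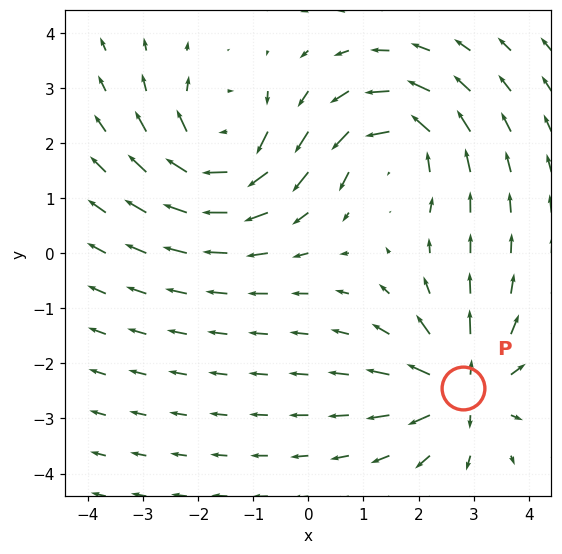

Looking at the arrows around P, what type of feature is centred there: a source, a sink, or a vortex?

At P (2.8, -2.5) the arrows spread outward. Divergence about +6, curl ≈0 — positive divergence with near-zero curl is a source.

source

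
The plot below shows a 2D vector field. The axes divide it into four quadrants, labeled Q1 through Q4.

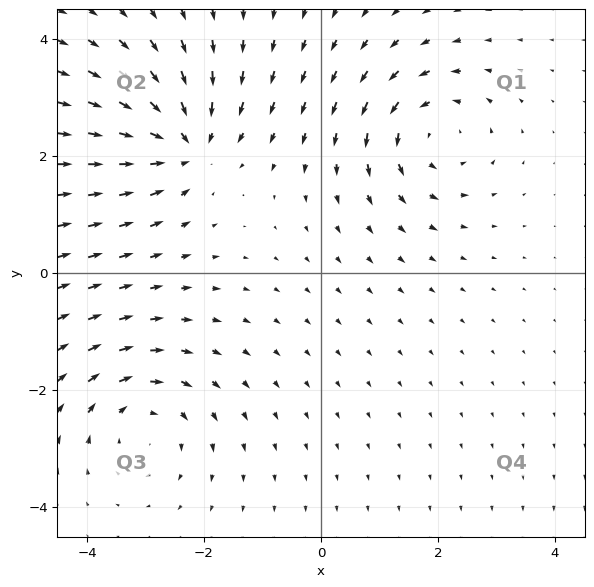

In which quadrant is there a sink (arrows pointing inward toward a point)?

The sink sits at approximately (-2.3, 2.2), which lies in quadrant Q2. The divergence there is about -6, negative as expected for a sink.

Q2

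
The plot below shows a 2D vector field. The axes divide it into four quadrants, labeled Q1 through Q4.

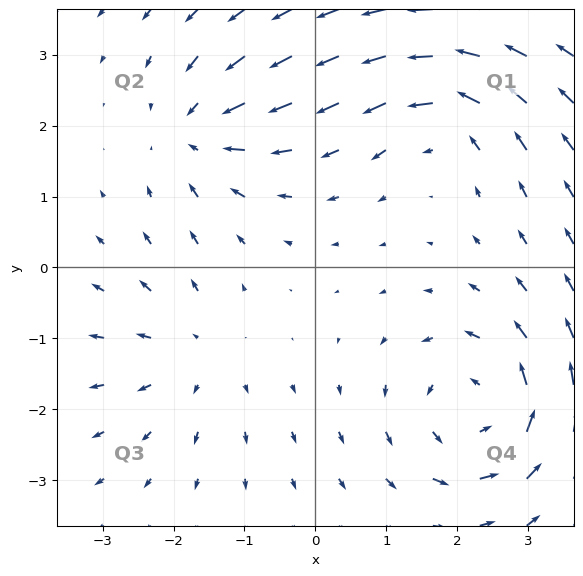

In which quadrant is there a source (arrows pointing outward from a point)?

Q3

The source sits at approximately (-1.7, -1.2), which lies in quadrant Q3. The divergence there is about +3, positive as expected for a source.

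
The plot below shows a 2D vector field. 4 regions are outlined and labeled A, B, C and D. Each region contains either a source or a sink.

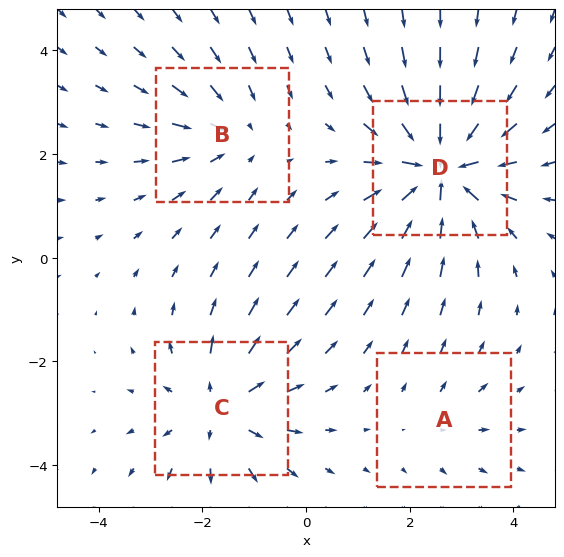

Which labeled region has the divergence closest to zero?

Divergence at each region's feature centre — A: about +2, B: about -3, C: about +5, D: about -7. Region A is closest to zero.

A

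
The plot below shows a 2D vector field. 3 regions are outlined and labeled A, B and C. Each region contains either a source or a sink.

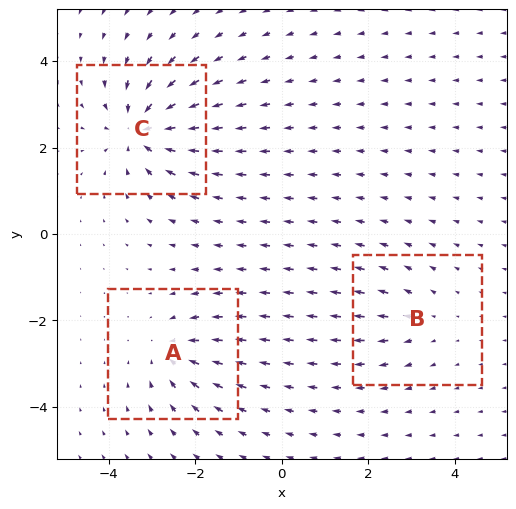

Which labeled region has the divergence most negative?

Divergence at each region's feature centre — A: about -4, B: about +2, C: about -6. Region C is most negative.

C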